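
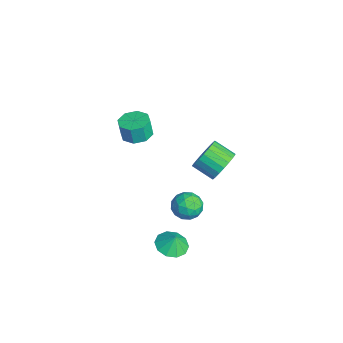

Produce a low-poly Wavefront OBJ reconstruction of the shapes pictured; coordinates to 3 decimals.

v 3.552 -2.044 -3.707
v 4.433 -2.624 -3.811
v 3.788 -1.856 -2.753
v 4.579 -2.004 -3.968
v 4.332 -1.4 -4.026
v 3.787 -1.042 -3.962
v 3.153 -1.066 -3.8
v 2.671 -1.464 -3.603
v 2.526 -2.083 -3.446
v 2.772 -2.687 -3.388
v 3.317 -3.045 -3.452
v 3.952 -3.021 -3.613
v -3.914 -2.276 0.246
v -2.978 -2.729 0.24
v -3.05 -2.897 1.547
v -3.986 -2.444 1.554
v -2.934 -1.941 0.344
v -3.006 -2.109 1.651
v -3.464 -1.349 0.39
v -3.537 -1.517 1.698
v -4.258 -1.3 0.353
v -4.33 -1.468 1.66
v -4.85 -1.823 0.253
v -4.922 -1.991 1.56
v -4.894 -2.611 0.149
v -4.966 -2.779 1.456
v -4.363 -3.203 0.102
v -4.436 -3.371 1.41
v -3.57 -3.252 0.14
v -3.642 -3.42 1.447
v 0.139 0.869 -3.749
v 0.635 0.378 -4.563
v -0.655 -0.618 -3.337
v -0.159 -1.109 -4.151
v 0.404 -0.785 -3.297
v 0.894 0.134 -3.552
v -0.914 -0.374 -4.348
v -0.424 0.545 -4.603
v -0.016 -0.39 -4.934
v 0.799 -0.644 -4.284
v -0.819 0.404 -3.616
v -0.004 0.15 -2.966
v 0.457 0.754 -4.193
v -0.477 -0.994 -3.707
v -0.146 -0.804 -3.205
v 0.146 -1.092 -3.684
v 0.609 0.61 -3.598
v 0.901 0.322 -4.076
v 0.765 -0.362 -3.332
v -0.921 -0.562 -3.824
v -0.629 -0.85 -4.302
v -0.166 0.852 -4.216
v 0.126 0.564 -4.695
v -0.785 0.122 -4.568
v 0.366 0.014 -4.889
v -0.101 -0.86 -4.646
v -0.545 -0.428 -4.762
v -0.256 0.112 -4.912
v 0.845 -0.136 -4.507
v 0.378 -1.01 -4.264
v 0.708 -0.819 -3.762
v 0.997 -0.279 -3.912
v 0.462 -0.587 -4.724
v -0.398 0.77 -3.636
v -0.865 -0.104 -3.393
v -1.017 0.039 -3.988
v -0.728 0.579 -4.138
v 0.081 0.62 -3.254
v -0.386 -0.254 -3.011
v 0.236 -0.352 -2.988
v 0.525 0.188 -3.138
v -0.482 0.347 -3.176
v 3.888 1.015 3.548
v 4.686 0.793 4.271
v 3.79 -0.197 4.956
v 2.992 0.025 4.232
v 4.464 1.136 4.477
v 3.568 0.146 5.161
v 4.142 1.458 4.522
v 3.247 0.468 5.206
v 3.776 1.704 4.398
v 2.881 0.714 5.083
v 3.43 1.83 4.128
v 2.535 0.84 4.812
v 3.163 1.815 3.757
v 2.267 0.826 4.441
v 3.021 1.662 3.35
v 2.125 0.673 4.034
v 3.029 1.397 2.977
v 2.133 0.408 3.661
v 3.185 1.066 2.703
v 2.29 0.076 3.387
v 3.463 0.726 2.575
v 2.568 -0.263 3.259
v 3.815 0.436 2.615
v 2.919 -0.554 3.3
v 4.179 0.246 2.817
v 3.283 -0.744 3.501
v 4.492 0.189 3.145
v 3.597 -0.801 3.829
v 4.702 0.275 3.542
v 3.806 -0.715 4.227
v 4.77 0.488 3.941
v 3.875 -0.501 4.625
f 2 1 4
f 2 4 3
f 4 1 5
f 4 5 3
f 5 1 6
f 5 6 3
f 6 1 7
f 6 7 3
f 7 1 8
f 7 8 3
f 8 1 9
f 8 9 3
f 9 1 10
f 9 10 3
f 10 1 11
f 10 11 3
f 11 1 12
f 11 12 3
f 12 1 2
f 12 2 3
f 14 13 17
f 14 17 15
f 15 17 18
f 15 18 16
f 17 13 19
f 17 19 18
f 18 19 20
f 18 20 16
f 19 13 21
f 19 21 20
f 20 21 22
f 20 22 16
f 21 13 23
f 21 23 22
f 22 23 24
f 22 24 16
f 23 13 25
f 23 25 24
f 24 25 26
f 24 26 16
f 25 13 27
f 25 27 26
f 26 27 28
f 26 28 16
f 27 13 29
f 27 29 28
f 28 29 30
f 28 30 16
f 29 13 14
f 29 14 30
f 30 14 15
f 30 15 16
f 31 68 47
f 68 42 71
f 47 71 36
f 68 71 47
f 31 47 43
f 47 36 48
f 43 48 32
f 47 48 43
f 31 43 52
f 43 32 53
f 52 53 38
f 43 53 52
f 31 52 64
f 52 38 67
f 64 67 41
f 52 67 64
f 31 64 68
f 64 41 72
f 68 72 42
f 64 72 68
f 32 48 59
f 48 36 62
f 59 62 40
f 48 62 59
f 36 71 49
f 71 42 70
f 49 70 35
f 71 70 49
f 42 72 69
f 72 41 65
f 69 65 33
f 72 65 69
f 41 67 66
f 67 38 54
f 66 54 37
f 67 54 66
f 38 53 58
f 53 32 55
f 58 55 39
f 53 55 58
f 34 60 46
f 60 40 61
f 46 61 35
f 60 61 46
f 34 46 44
f 46 35 45
f 44 45 33
f 46 45 44
f 34 44 51
f 44 33 50
f 51 50 37
f 44 50 51
f 34 51 56
f 51 37 57
f 56 57 39
f 51 57 56
f 34 56 60
f 56 39 63
f 60 63 40
f 56 63 60
f 35 61 49
f 61 40 62
f 49 62 36
f 61 62 49
f 33 45 69
f 45 35 70
f 69 70 42
f 45 70 69
f 37 50 66
f 50 33 65
f 66 65 41
f 50 65 66
f 39 57 58
f 57 37 54
f 58 54 38
f 57 54 58
f 40 63 59
f 63 39 55
f 59 55 32
f 63 55 59
f 74 73 77
f 74 77 75
f 75 77 78
f 75 78 76
f 77 73 79
f 77 79 78
f 78 79 80
f 78 80 76
f 79 73 81
f 79 81 80
f 80 81 82
f 80 82 76
f 81 73 83
f 81 83 82
f 82 83 84
f 82 84 76
f 83 73 85
f 83 85 84
f 84 85 86
f 84 86 76
f 85 73 87
f 85 87 86
f 86 87 88
f 86 88 76
f 87 73 89
f 87 89 88
f 88 89 90
f 88 90 76
f 89 73 91
f 89 91 90
f 90 91 92
f 90 92 76
f 91 73 93
f 91 93 92
f 92 93 94
f 92 94 76
f 93 73 95
f 93 95 94
f 94 95 96
f 94 96 76
f 95 73 97
f 95 97 96
f 96 97 98
f 96 98 76
f 97 73 99
f 97 99 98
f 98 99 100
f 98 100 76
f 99 73 101
f 99 101 100
f 100 101 102
f 100 102 76
f 101 73 103
f 101 103 102
f 102 103 104
f 102 104 76
f 103 73 74
f 103 74 104
f 104 74 75
f 104 75 76



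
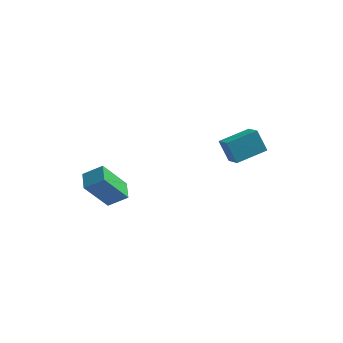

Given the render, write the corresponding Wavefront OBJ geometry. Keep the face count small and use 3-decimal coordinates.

v 2.217 3.207 -3.4
v 1.763 3.415 -2.488
v 3.205 4.113 -3.115
v 2.751 4.32 -2.203
v 2.669 2.6 -3.037
v 2.215 2.807 -2.125
v 3.657 3.505 -2.752
v 3.203 3.713 -1.84
v -1.71 -0.052 -4.392
v -2.456 -0.657 -3.088
v -1.984 0.717 -4.192
v -2.73 0.111 -2.887
v -0.95 0.089 -3.893
v -1.696 -0.517 -2.588
v -1.224 0.857 -3.692
v -1.97 0.252 -2.388
f 2 4 1
f 5 2 1
f 1 4 3
f 3 5 1
f 2 8 4
f 6 2 5
f 6 8 2
f 4 8 3
f 7 5 3
f 3 8 7
f 7 6 5
f 8 6 7
f 10 12 9
f 13 10 9
f 9 12 11
f 11 13 9
f 10 16 12
f 14 10 13
f 14 16 10
f 12 16 11
f 15 13 11
f 11 16 15
f 15 14 13
f 16 14 15



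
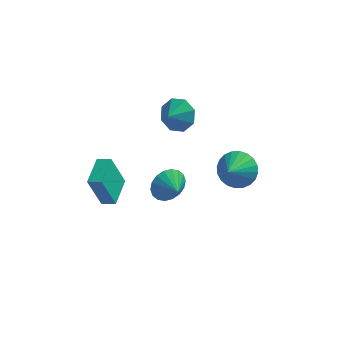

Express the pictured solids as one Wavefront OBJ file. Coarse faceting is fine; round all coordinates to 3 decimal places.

v -3.907 -2.233 -0.592
v -4.577 -2.34 1.406
v -3.64 -0.554 -0.413
v -4.311 -0.66 1.585
v -3.149 -2.38 -0.345
v -3.82 -2.486 1.653
v -2.883 -0.7 -0.166
v -3.553 -0.807 1.832
v -0.423 1.895 3.168
v 0.471 1.347 3.113
v -0.857 1.125 3.772
v 0.456 1.849 3.741
v -0.075 2.378 4.033
v -0.809 2.623 3.818
v -1.318 2.442 3.223
v -1.302 1.94 2.595
v -0.771 1.412 2.303
v -0.037 1.166 2.518
v -0.742 0.111 -1.199
v -0.146 0.177 -2.049
v -0.138 -0.711 -0.841
v 0.066 0.462 -1.753
v 0.118 0.678 -1.346
v -0 0.781 -0.911
v -0.265 0.751 -0.533
v -0.625 0.595 -0.286
v -1.007 0.342 -0.221
v -1.337 0.044 -0.349
v -1.549 -0.241 -0.646
v -1.601 -0.456 -1.052
v -1.483 -0.56 -1.487
v -1.218 -0.53 -1.866
v -0.859 -0.374 -2.112
v -0.476 -0.121 -2.178
v 2.984 -2.216 3.238
v 4.027 -2.457 3.38
v 2.596 -3.324 4.202
v 3.966 -2.171 3.684
v 3.756 -1.892 3.92
v 3.428 -1.663 4.052
v 3.033 -1.517 4.06
v 2.63 -1.478 3.943
v 2.281 -1.551 3.719
v 2.039 -1.726 3.421
v 1.941 -1.975 3.096
v 2.001 -2.26 2.792
v 2.211 -2.539 2.556
v 2.539 -2.768 2.423
v 2.935 -2.914 2.415
v 3.338 -2.953 2.532
v 3.687 -2.88 2.757
v 3.929 -2.705 3.054
f 2 4 1
f 5 2 1
f 1 4 3
f 3 5 1
f 2 8 4
f 6 2 5
f 6 8 2
f 4 8 3
f 7 5 3
f 3 8 7
f 7 6 5
f 8 6 7
f 10 9 12
f 10 12 11
f 12 9 13
f 12 13 11
f 13 9 14
f 13 14 11
f 14 9 15
f 14 15 11
f 15 9 16
f 15 16 11
f 16 9 17
f 16 17 11
f 17 9 18
f 17 18 11
f 18 9 10
f 18 10 11
f 20 19 22
f 20 22 21
f 22 19 23
f 22 23 21
f 23 19 24
f 23 24 21
f 24 19 25
f 24 25 21
f 25 19 26
f 25 26 21
f 26 19 27
f 26 27 21
f 27 19 28
f 27 28 21
f 28 19 29
f 28 29 21
f 29 19 30
f 29 30 21
f 30 19 31
f 30 31 21
f 31 19 32
f 31 32 21
f 32 19 33
f 32 33 21
f 33 19 34
f 33 34 21
f 34 19 20
f 34 20 21
f 36 35 38
f 36 38 37
f 38 35 39
f 38 39 37
f 39 35 40
f 39 40 37
f 40 35 41
f 40 41 37
f 41 35 42
f 41 42 37
f 42 35 43
f 42 43 37
f 43 35 44
f 43 44 37
f 44 35 45
f 44 45 37
f 45 35 46
f 45 46 37
f 46 35 47
f 46 47 37
f 47 35 48
f 47 48 37
f 48 35 49
f 48 49 37
f 49 35 50
f 49 50 37
f 50 35 51
f 50 51 37
f 51 35 52
f 51 52 37
f 52 35 36
f 52 36 37



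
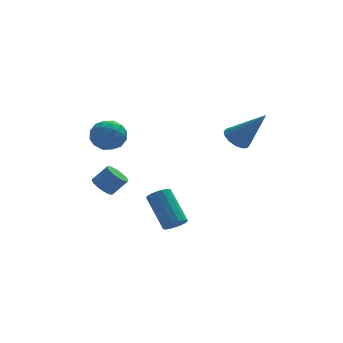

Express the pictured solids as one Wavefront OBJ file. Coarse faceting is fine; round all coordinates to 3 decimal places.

v -2.808 -0.593 0.747
v -2.001 -0.974 0.547
v -3.259 -1.866 1.353
v -2.452 -2.247 1.153
v -2.503 -1.595 1.793
v -2.225 -0.809 1.418
v -3.035 -2.031 0.482
v -2.757 -1.245 0.107
v -2.141 -1.863 0.383
v -1.813 -1.594 1.193
v -3.447 -1.246 0.707
v -3.119 -0.977 1.517
v -2.365 -0.672 0.594
v -2.895 -2.168 1.306
v -2.925 -1.785 1.682
v -2.451 -2.009 1.564
v -2.497 -0.575 1.106
v -2.022 -0.798 0.988
v -2.318 -1.164 1.721
v -3.238 -2.042 0.912
v -2.763 -2.265 0.794
v -2.809 -0.831 0.336
v -2.335 -1.055 0.218
v -2.942 -1.676 0.179
v -1.973 -1.418 0.38
v -2.238 -2.166 0.736
v -2.581 -2.04 0.341
v -2.417 -1.577 0.121
v -1.78 -1.26 0.856
v -2.045 -2.008 1.212
v -2.075 -1.625 1.588
v -1.912 -1.163 1.368
v -1.862 -1.782 0.759
v -3.215 -0.832 0.688
v -3.48 -1.58 1.044
v -3.348 -1.677 0.532
v -3.185 -1.215 0.312
v -3.022 -0.674 1.164
v -3.287 -1.422 1.52
v -2.843 -1.263 1.779
v -2.679 -0.8 1.559
v -3.398 -1.058 1.141
v 2.951 -2.884 0.825
v 3.561 -2.657 0.494
v 4.109 -3.556 2.495
v 3.442 -2.36 0.695
v 3.192 -2.204 0.932
v 2.878 -2.23 1.139
v 2.583 -2.431 1.263
v 2.386 -2.754 1.269
v 2.342 -3.112 1.156
v 2.46 -3.409 0.955
v 2.71 -3.565 0.719
v 3.025 -3.539 0.511
v 3.319 -3.338 0.387
v 3.516 -3.015 0.381
v 0.006 -3.432 -4.105
v 0.594 -3.276 -4.06
v 0.122 -1.893 -2.709
v -0.466 -2.048 -2.755
v 0.478 -3.092 -4.289
v 0.006 -1.709 -2.938
v 0.236 -2.999 -4.468
v -0.236 -1.616 -3.118
v -0.068 -3.022 -4.551
v -0.54 -1.638 -3.2
v -0.352 -3.154 -4.514
v -0.824 -1.771 -3.163
v -0.54 -3.361 -4.368
v -1.012 -1.978 -3.017
v -0.582 -3.587 -4.151
v -1.054 -2.204 -2.8
v -0.466 -3.771 -3.922
v -0.938 -2.388 -2.571
v -0.224 -3.864 -3.742
v -0.696 -2.481 -2.392
v 0.08 -3.842 -3.66
v -0.392 -2.458 -2.309
v 0.364 -3.709 -3.697
v -0.108 -2.326 -2.346
v 0.552 -3.502 -3.843
v 0.08 -2.119 -2.492
v -2.916 -1.299 -2.406
v -2.444 -1.382 -2.844
v -1.731 -1.404 -2.073
v -2.204 -1.321 -1.634
v -2.472 -1.049 -2.809
v -1.76 -1.071 -2.038
v -2.619 -0.782 -2.665
v -1.907 -0.804 -1.894
v -2.846 -0.654 -2.452
v -2.134 -0.676 -1.681
v -3.092 -0.699 -2.226
v -2.379 -0.721 -1.455
v -3.29 -0.905 -2.049
v -2.578 -0.927 -1.278
v -3.389 -1.216 -1.967
v -2.676 -1.238 -1.196
v -3.36 -1.549 -2.002
v -2.648 -1.571 -1.231
v -3.213 -1.816 -2.146
v -2.501 -1.838 -1.375
v -2.986 -1.944 -2.359
v -2.274 -1.966 -1.588
v -2.741 -1.899 -2.585
v -2.028 -1.921 -1.814
v -2.542 -1.693 -2.762
v -1.83 -1.715 -1.991
f 1 38 17
f 38 12 41
f 17 41 6
f 38 41 17
f 1 17 13
f 17 6 18
f 13 18 2
f 17 18 13
f 1 13 22
f 13 2 23
f 22 23 8
f 13 23 22
f 1 22 34
f 22 8 37
f 34 37 11
f 22 37 34
f 1 34 38
f 34 11 42
f 38 42 12
f 34 42 38
f 2 18 29
f 18 6 32
f 29 32 10
f 18 32 29
f 6 41 19
f 41 12 40
f 19 40 5
f 41 40 19
f 12 42 39
f 42 11 35
f 39 35 3
f 42 35 39
f 11 37 36
f 37 8 24
f 36 24 7
f 37 24 36
f 8 23 28
f 23 2 25
f 28 25 9
f 23 25 28
f 4 30 16
f 30 10 31
f 16 31 5
f 30 31 16
f 4 16 14
f 16 5 15
f 14 15 3
f 16 15 14
f 4 14 21
f 14 3 20
f 21 20 7
f 14 20 21
f 4 21 26
f 21 7 27
f 26 27 9
f 21 27 26
f 4 26 30
f 26 9 33
f 30 33 10
f 26 33 30
f 5 31 19
f 31 10 32
f 19 32 6
f 31 32 19
f 3 15 39
f 15 5 40
f 39 40 12
f 15 40 39
f 7 20 36
f 20 3 35
f 36 35 11
f 20 35 36
f 9 27 28
f 27 7 24
f 28 24 8
f 27 24 28
f 10 33 29
f 33 9 25
f 29 25 2
f 33 25 29
f 44 43 46
f 44 46 45
f 46 43 47
f 46 47 45
f 47 43 48
f 47 48 45
f 48 43 49
f 48 49 45
f 49 43 50
f 49 50 45
f 50 43 51
f 50 51 45
f 51 43 52
f 51 52 45
f 52 43 53
f 52 53 45
f 53 43 54
f 53 54 45
f 54 43 55
f 54 55 45
f 55 43 56
f 55 56 45
f 56 43 44
f 56 44 45
f 58 57 61
f 58 61 59
f 59 61 62
f 59 62 60
f 61 57 63
f 61 63 62
f 62 63 64
f 62 64 60
f 63 57 65
f 63 65 64
f 64 65 66
f 64 66 60
f 65 57 67
f 65 67 66
f 66 67 68
f 66 68 60
f 67 57 69
f 67 69 68
f 68 69 70
f 68 70 60
f 69 57 71
f 69 71 70
f 70 71 72
f 70 72 60
f 71 57 73
f 71 73 72
f 72 73 74
f 72 74 60
f 73 57 75
f 73 75 74
f 74 75 76
f 74 76 60
f 75 57 77
f 75 77 76
f 76 77 78
f 76 78 60
f 77 57 79
f 77 79 78
f 78 79 80
f 78 80 60
f 79 57 81
f 79 81 80
f 80 81 82
f 80 82 60
f 81 57 58
f 81 58 82
f 82 58 59
f 82 59 60
f 84 83 87
f 84 87 85
f 85 87 88
f 85 88 86
f 87 83 89
f 87 89 88
f 88 89 90
f 88 90 86
f 89 83 91
f 89 91 90
f 90 91 92
f 90 92 86
f 91 83 93
f 91 93 92
f 92 93 94
f 92 94 86
f 93 83 95
f 93 95 94
f 94 95 96
f 94 96 86
f 95 83 97
f 95 97 96
f 96 97 98
f 96 98 86
f 97 83 99
f 97 99 98
f 98 99 100
f 98 100 86
f 99 83 101
f 99 101 100
f 100 101 102
f 100 102 86
f 101 83 103
f 101 103 102
f 102 103 104
f 102 104 86
f 103 83 105
f 103 105 104
f 104 105 106
f 104 106 86
f 105 83 107
f 105 107 106
f 106 107 108
f 106 108 86
f 107 83 84
f 107 84 108
f 108 84 85
f 108 85 86



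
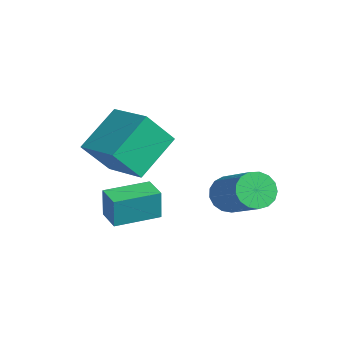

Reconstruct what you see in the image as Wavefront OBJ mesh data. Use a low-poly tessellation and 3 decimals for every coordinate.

v -2.918 -1.963 -1.171
v -3.009 -3.001 0.16
v -3.526 -0.375 0.026
v -3.617 -1.412 1.357
v -1.123 -1.588 -0.757
v -1.214 -2.625 0.574
v -1.731 0.001 0.44
v -1.822 -1.037 1.771
v -1.359 -2.945 -2.342
v -1.332 -2.959 -1.132
v -1.266 -1.208 -2.325
v -1.239 -1.222 -1.115
v -0.361 -2.998 -2.365
v -0.334 -3.012 -1.155
v -0.268 -1.261 -2.348
v -0.241 -1.275 -1.138
v -0.045 1.266 -1.797
v 0.307 0.775 -2.306
v 2.038 0.843 -1.172
v 1.685 1.334 -0.663
v 0.384 1.119 -2.443
v 2.115 1.187 -1.31
v 0.362 1.496 -2.433
v 2.093 1.564 -1.3
v 0.247 1.821 -2.277
v 1.978 1.889 -1.144
v 0.065 2.018 -2.011
v 1.796 2.086 -0.877
v -0.142 2.044 -1.695
v 1.589 2.111 -0.562
v -0.327 1.891 -1.403
v 1.404 1.958 -0.27
v -0.448 1.595 -1.202
v 1.283 1.662 -0.068
v -0.476 1.223 -1.136
v 1.254 1.291 -0.003
v -0.406 0.862 -1.222
v 1.325 0.93 -0.088
v -0.253 0.593 -1.439
v 1.478 0.661 -0.306
v -0.053 0.478 -1.739
v 1.678 0.546 -0.605
v 0.15 0.544 -2.051
v 1.88 0.612 -0.918
f 2 4 1
f 5 2 1
f 1 4 3
f 3 5 1
f 2 8 4
f 6 2 5
f 6 8 2
f 4 8 3
f 7 5 3
f 3 8 7
f 7 6 5
f 8 6 7
f 10 12 9
f 13 10 9
f 9 12 11
f 11 13 9
f 10 16 12
f 14 10 13
f 14 16 10
f 12 16 11
f 15 13 11
f 11 16 15
f 15 14 13
f 16 14 15
f 18 17 21
f 18 21 19
f 19 21 22
f 19 22 20
f 21 17 23
f 21 23 22
f 22 23 24
f 22 24 20
f 23 17 25
f 23 25 24
f 24 25 26
f 24 26 20
f 25 17 27
f 25 27 26
f 26 27 28
f 26 28 20
f 27 17 29
f 27 29 28
f 28 29 30
f 28 30 20
f 29 17 31
f 29 31 30
f 30 31 32
f 30 32 20
f 31 17 33
f 31 33 32
f 32 33 34
f 32 34 20
f 33 17 35
f 33 35 34
f 34 35 36
f 34 36 20
f 35 17 37
f 35 37 36
f 36 37 38
f 36 38 20
f 37 17 39
f 37 39 38
f 38 39 40
f 38 40 20
f 39 17 41
f 39 41 40
f 40 41 42
f 40 42 20
f 41 17 43
f 41 43 42
f 42 43 44
f 42 44 20
f 43 17 18
f 43 18 44
f 44 18 19
f 44 19 20



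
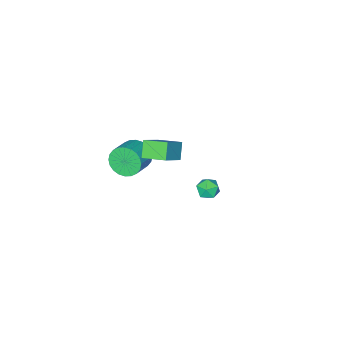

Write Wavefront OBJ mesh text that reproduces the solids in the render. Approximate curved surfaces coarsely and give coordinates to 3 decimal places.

v -2.198 -4.036 -0.606
v -1.697 -4.417 -1.357
v -0.481 -3.905 -0.805
v -0.982 -3.524 -0.054
v -1.781 -4.069 -1.492
v -0.565 -3.558 -0.94
v -1.929 -3.717 -1.493
v -0.713 -3.205 -0.941
v -2.118 -3.413 -1.358
v -0.902 -2.901 -0.806
v -2.319 -3.204 -1.109
v -1.103 -2.692 -0.557
v -2.502 -3.121 -0.784
v -1.286 -2.61 -0.231
v -2.638 -3.178 -0.431
v -1.422 -2.667 0.121
v -2.708 -3.365 -0.105
v -1.492 -2.854 0.447
v -2.699 -3.655 0.145
v -1.483 -3.143 0.697
v -2.615 -4.002 0.28
v -1.399 -3.491 0.832
v -2.467 -4.355 0.281
v -1.251 -3.843 0.833
v -2.278 -4.659 0.146
v -1.062 -4.147 0.698
v -2.077 -4.868 -0.103
v -0.861 -4.356 0.449
v -1.894 -4.95 -0.429
v -0.678 -4.439 0.124
v -1.758 -4.893 -0.781
v -0.542 -4.382 -0.229
v -1.688 -4.706 -1.107
v -0.472 -4.195 -0.555
v -2.614 -2.815 -0.23
v -3.195 -3.337 0.586
v -3.231 -1.536 0.149
v -3.812 -2.058 0.965
v -1.328 -2.522 0.875
v -1.909 -3.044 1.691
v -1.945 -1.243 1.254
v -2.526 -1.765 2.07
v -1.123 3.789 3.633
v -0.451 3.619 3.673
v -1.269 3.021 2.827
v -0.597 2.851 2.867
v -1.025 2.697 3.391
v -0.935 3.172 3.889
v -0.785 3.468 2.611
v -0.695 3.943 3.109
v -0.242 3.421 3.041
v -0.391 2.944 3.523
v -1.329 3.696 2.977
v -1.478 3.219 3.459
f 2 1 5
f 2 5 3
f 3 5 6
f 3 6 4
f 5 1 7
f 5 7 6
f 6 7 8
f 6 8 4
f 7 1 9
f 7 9 8
f 8 9 10
f 8 10 4
f 9 1 11
f 9 11 10
f 10 11 12
f 10 12 4
f 11 1 13
f 11 13 12
f 12 13 14
f 12 14 4
f 13 1 15
f 13 15 14
f 14 15 16
f 14 16 4
f 15 1 17
f 15 17 16
f 16 17 18
f 16 18 4
f 17 1 19
f 17 19 18
f 18 19 20
f 18 20 4
f 19 1 21
f 19 21 20
f 20 21 22
f 20 22 4
f 21 1 23
f 21 23 22
f 22 23 24
f 22 24 4
f 23 1 25
f 23 25 24
f 24 25 26
f 24 26 4
f 25 1 27
f 25 27 26
f 26 27 28
f 26 28 4
f 27 1 29
f 27 29 28
f 28 29 30
f 28 30 4
f 29 1 31
f 29 31 30
f 30 31 32
f 30 32 4
f 31 1 33
f 31 33 32
f 32 33 34
f 32 34 4
f 33 1 2
f 33 2 34
f 34 2 3
f 34 3 4
f 36 38 35
f 39 36 35
f 35 38 37
f 37 39 35
f 36 42 38
f 40 36 39
f 40 42 36
f 38 42 37
f 41 39 37
f 37 42 41
f 41 40 39
f 42 40 41
f 43 54 48
f 43 48 44
f 43 44 50
f 43 50 53
f 43 53 54
f 44 48 52
f 48 54 47
f 54 53 45
f 53 50 49
f 50 44 51
f 46 52 47
f 46 47 45
f 46 45 49
f 46 49 51
f 46 51 52
f 47 52 48
f 45 47 54
f 49 45 53
f 51 49 50
f 52 51 44



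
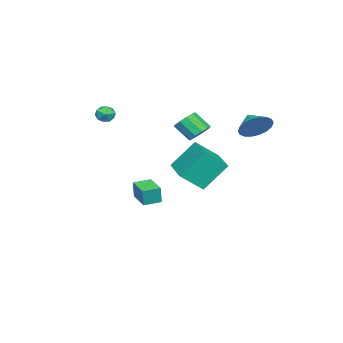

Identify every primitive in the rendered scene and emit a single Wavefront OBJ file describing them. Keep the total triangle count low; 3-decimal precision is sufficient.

v -4.169 -3.498 -4.289
v -3.998 -3.483 -3.152
v -3.122 -2.41 -4.461
v -2.952 -2.394 -3.324
v -3.388 -4.266 -4.396
v -3.218 -4.25 -3.259
v -2.342 -3.177 -4.568
v -2.171 -3.162 -3.431
v -2.392 3.543 2.372
v -2.014 3.932 3.26
v -3.068 2.797 2.988
v -2.383 4.199 3.179
v -2.753 4.337 2.939
v -3.053 4.317 2.587
v -3.221 4.145 2.192
v -3.226 3.853 1.833
v -3.065 3.499 1.58
v -2.771 3.155 1.485
v -2.402 2.887 1.565
v -2.031 2.75 1.806
v -1.732 2.769 2.158
v -1.563 2.942 2.553
v -1.559 3.234 2.912
v -1.72 3.587 3.164
v 2.361 1.983 -0.136
v 3.094 0.947 0.92
v 1.597 3.033 1.425
v 2.329 1.997 2.48
v 4.151 3.263 -0.12
v 4.883 2.227 0.935
v 3.386 4.313 1.44
v 4.119 3.277 2.496
v -1.092 0.815 1.909
v -0.528 1.162 2.281
v -0.563 0.232 3.203
v -1.128 -0.115 2.831
v -0.934 1.335 2.44
v -0.969 0.405 3.362
v -1.401 1.31 2.396
v -1.436 0.38 3.318
v -1.75 1.095 2.167
v -1.785 0.165 3.089
v -1.848 0.774 1.839
v -1.883 -0.156 2.76
v -1.657 0.468 1.537
v -1.692 -0.462 2.459
v -1.251 0.295 1.378
v -1.286 -0.635 2.3
v -0.784 0.32 1.422
v -0.819 -0.61 2.344
v -0.435 0.535 1.651
v -0.47 -0.395 2.573
v -0.337 0.856 1.98
v -0.372 -0.074 2.901
v 1.385 -3.054 3.626
v 1.667 -3.275 3.081
v 1.173 -4.045 3.919
v 1.455 -4.266 3.374
v 1.818 -3.991 3.841
v 1.949 -3.379 3.66
v 0.891 -3.941 3.34
v 1.022 -3.329 3.159
v 1.361 -3.823 2.905
v 1.934 -3.855 3.214
v 0.906 -3.465 3.786
v 1.479 -3.497 4.095
f 2 4 1
f 5 2 1
f 1 4 3
f 3 5 1
f 2 8 4
f 6 2 5
f 6 8 2
f 4 8 3
f 7 5 3
f 3 8 7
f 7 6 5
f 8 6 7
f 10 9 12
f 10 12 11
f 12 9 13
f 12 13 11
f 13 9 14
f 13 14 11
f 14 9 15
f 14 15 11
f 15 9 16
f 15 16 11
f 16 9 17
f 16 17 11
f 17 9 18
f 17 18 11
f 18 9 19
f 18 19 11
f 19 9 20
f 19 20 11
f 20 9 21
f 20 21 11
f 21 9 22
f 21 22 11
f 22 9 23
f 22 23 11
f 23 9 24
f 23 24 11
f 24 9 10
f 24 10 11
f 26 28 25
f 29 26 25
f 25 28 27
f 27 29 25
f 26 32 28
f 30 26 29
f 30 32 26
f 28 32 27
f 31 29 27
f 27 32 31
f 31 30 29
f 32 30 31
f 34 33 37
f 34 37 35
f 35 37 38
f 35 38 36
f 37 33 39
f 37 39 38
f 38 39 40
f 38 40 36
f 39 33 41
f 39 41 40
f 40 41 42
f 40 42 36
f 41 33 43
f 41 43 42
f 42 43 44
f 42 44 36
f 43 33 45
f 43 45 44
f 44 45 46
f 44 46 36
f 45 33 47
f 45 47 46
f 46 47 48
f 46 48 36
f 47 33 49
f 47 49 48
f 48 49 50
f 48 50 36
f 49 33 51
f 49 51 50
f 50 51 52
f 50 52 36
f 51 33 53
f 51 53 52
f 52 53 54
f 52 54 36
f 53 33 34
f 53 34 54
f 54 34 35
f 54 35 36
f 55 66 60
f 55 60 56
f 55 56 62
f 55 62 65
f 55 65 66
f 56 60 64
f 60 66 59
f 66 65 57
f 65 62 61
f 62 56 63
f 58 64 59
f 58 59 57
f 58 57 61
f 58 61 63
f 58 63 64
f 59 64 60
f 57 59 66
f 61 57 65
f 63 61 62
f 64 63 56



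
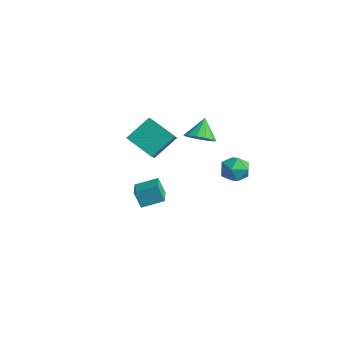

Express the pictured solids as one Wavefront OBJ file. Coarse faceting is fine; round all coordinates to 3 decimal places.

v -1.074 2.279 2.375
v -0.614 1.747 2.953
v -1.586 3.001 3.445
v -0.303 2.138 2.838
v -0.237 2.574 2.576
v -0.436 2.916 2.25
v -0.838 3.055 1.963
v -1.314 2.948 1.807
v -1.714 2.629 1.831
v -1.911 2.198 2.028
v -1.842 1.793 2.335
v -1.529 1.542 2.654
v -1.071 1.525 2.884
v -0.09 -2.205 -0.838
v -0.505 -2.38 0.154
v -1.236 -1.383 -1.174
v -1.652 -1.558 -0.181
v 0.552 -1.122 -0.379
v 0.136 -1.297 0.614
v -0.595 -0.3 -0.714
v -1.01 -0.475 0.278
v -3.433 0.954 0.022
v -4.969 0.33 0.95
v -3.298 2.357 1.189
v -4.834 1.734 2.117
v -2.726 0.286 0.743
v -4.262 -0.337 1.671
v -2.591 1.69 1.91
v -4.127 1.066 2.838
v 2.495 1.809 2.964
v 3.247 2.29 2.821
v 3.113 0.65 2.319
v 3.865 1.131 2.176
v 3.634 0.893 3.017
v 3.252 1.609 3.416
v 3.108 1.331 1.724
v 2.726 2.047 2.123
v 3.626 1.995 2.055
v 3.951 1.724 2.854
v 2.409 1.216 2.286
v 2.734 0.945 3.085
f 2 1 4
f 2 4 3
f 4 1 5
f 4 5 3
f 5 1 6
f 5 6 3
f 6 1 7
f 6 7 3
f 7 1 8
f 7 8 3
f 8 1 9
f 8 9 3
f 9 1 10
f 9 10 3
f 10 1 11
f 10 11 3
f 11 1 12
f 11 12 3
f 12 1 13
f 12 13 3
f 13 1 2
f 13 2 3
f 15 17 14
f 18 15 14
f 14 17 16
f 16 18 14
f 15 21 17
f 19 15 18
f 19 21 15
f 17 21 16
f 20 18 16
f 16 21 20
f 20 19 18
f 21 19 20
f 23 25 22
f 26 23 22
f 22 25 24
f 24 26 22
f 23 29 25
f 27 23 26
f 27 29 23
f 25 29 24
f 28 26 24
f 24 29 28
f 28 27 26
f 29 27 28
f 30 41 35
f 30 35 31
f 30 31 37
f 30 37 40
f 30 40 41
f 31 35 39
f 35 41 34
f 41 40 32
f 40 37 36
f 37 31 38
f 33 39 34
f 33 34 32
f 33 32 36
f 33 36 38
f 33 38 39
f 34 39 35
f 32 34 41
f 36 32 40
f 38 36 37
f 39 38 31



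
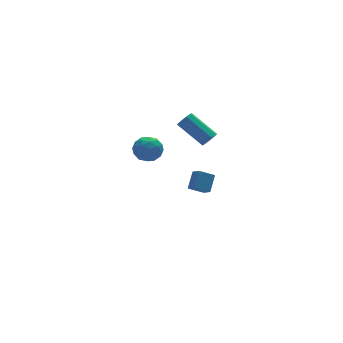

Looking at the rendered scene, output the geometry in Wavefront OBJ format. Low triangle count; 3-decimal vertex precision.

v 2.98 2.454 -3.764
v 3.61 3.151 -2.895
v 2.872 3.133 -4.23
v 3.501 3.83 -3.36
v 3.919 2.25 -4.28
v 4.548 2.947 -3.41
v 3.81 2.929 -4.745
v 4.44 3.626 -3.876
v -2.19 -1.968 4.624
v -1.418 -1.92 4.176
v -2.662 -2.98 3.704
v -1.89 -2.932 3.256
v -1.907 -3.278 4.08
v -1.616 -2.653 4.648
v -2.464 -2.247 3.232
v -2.173 -1.622 3.8
v -1.587 -2.093 3.315
v -1.244 -2.73 3.84
v -2.836 -2.17 4.04
v -2.493 -2.807 4.565
v -1.763 -1.856 4.481
v -2.317 -3.044 3.399
v -2.327 -3.248 3.883
v -1.874 -3.22 3.62
v -1.879 -2.286 4.758
v -1.426 -2.258 4.495
v -1.713 -3.056 4.439
v -2.654 -2.642 3.385
v -2.201 -2.614 3.122
v -2.206 -1.68 4.26
v -1.753 -1.652 3.997
v -2.367 -1.844 3.441
v -1.409 -1.929 3.712
v -1.686 -2.523 3.171
v -2.023 -2.121 3.157
v -1.852 -1.753 3.491
v -1.207 -2.303 4.02
v -1.484 -2.898 3.479
v -1.494 -3.101 3.963
v -1.323 -2.734 4.297
v -1.306 -2.404 3.514
v -2.596 -2.002 4.401
v -2.873 -2.597 3.86
v -2.757 -2.166 3.583
v -2.586 -1.799 3.917
v -2.394 -2.377 4.709
v -2.671 -2.971 4.168
v -2.228 -3.147 4.389
v -2.057 -2.779 4.723
v -2.774 -2.496 4.366
v 3.192 0.837 1.336
v 3.481 0.64 1.811
v 2.538 2.066 2.979
v 2.248 2.263 2.504
v 3.695 0.93 1.629
v 2.752 2.356 2.797
v 3.673 1.177 1.311
v 2.73 2.602 2.478
v 3.426 1.265 1.004
v 2.483 2.69 2.172
v 3.069 1.152 0.853
v 2.126 2.578 2.02
v 2.77 0.893 0.928
v 1.826 2.318 2.095
v 2.667 0.607 1.194
v 1.724 2.033 2.361
v 2.81 0.429 1.527
v 1.867 1.855 2.694
v 3.132 0.442 1.77
v 2.189 1.868 2.938
f 2 4 1
f 5 2 1
f 1 4 3
f 3 5 1
f 2 8 4
f 6 2 5
f 6 8 2
f 4 8 3
f 7 5 3
f 3 8 7
f 7 6 5
f 8 6 7
f 9 46 25
f 46 20 49
f 25 49 14
f 46 49 25
f 9 25 21
f 25 14 26
f 21 26 10
f 25 26 21
f 9 21 30
f 21 10 31
f 30 31 16
f 21 31 30
f 9 30 42
f 30 16 45
f 42 45 19
f 30 45 42
f 9 42 46
f 42 19 50
f 46 50 20
f 42 50 46
f 10 26 37
f 26 14 40
f 37 40 18
f 26 40 37
f 14 49 27
f 49 20 48
f 27 48 13
f 49 48 27
f 20 50 47
f 50 19 43
f 47 43 11
f 50 43 47
f 19 45 44
f 45 16 32
f 44 32 15
f 45 32 44
f 16 31 36
f 31 10 33
f 36 33 17
f 31 33 36
f 12 38 24
f 38 18 39
f 24 39 13
f 38 39 24
f 12 24 22
f 24 13 23
f 22 23 11
f 24 23 22
f 12 22 29
f 22 11 28
f 29 28 15
f 22 28 29
f 12 29 34
f 29 15 35
f 34 35 17
f 29 35 34
f 12 34 38
f 34 17 41
f 38 41 18
f 34 41 38
f 13 39 27
f 39 18 40
f 27 40 14
f 39 40 27
f 11 23 47
f 23 13 48
f 47 48 20
f 23 48 47
f 15 28 44
f 28 11 43
f 44 43 19
f 28 43 44
f 17 35 36
f 35 15 32
f 36 32 16
f 35 32 36
f 18 41 37
f 41 17 33
f 37 33 10
f 41 33 37
f 52 51 55
f 52 55 53
f 53 55 56
f 53 56 54
f 55 51 57
f 55 57 56
f 56 57 58
f 56 58 54
f 57 51 59
f 57 59 58
f 58 59 60
f 58 60 54
f 59 51 61
f 59 61 60
f 60 61 62
f 60 62 54
f 61 51 63
f 61 63 62
f 62 63 64
f 62 64 54
f 63 51 65
f 63 65 64
f 64 65 66
f 64 66 54
f 65 51 67
f 65 67 66
f 66 67 68
f 66 68 54
f 67 51 69
f 67 69 68
f 68 69 70
f 68 70 54
f 69 51 52
f 69 52 70
f 70 52 53
f 70 53 54



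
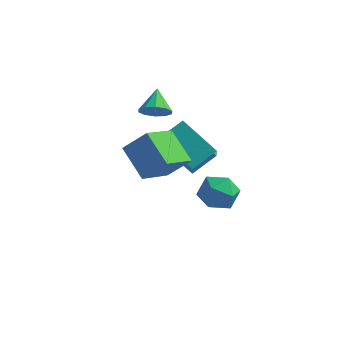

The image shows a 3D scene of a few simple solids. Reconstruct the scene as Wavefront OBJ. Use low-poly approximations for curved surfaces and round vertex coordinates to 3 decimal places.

v -1.527 0.901 -2.268
v -0.976 1.465 -2.69
v -0.964 -0.205 -3.01
v -0.413 0.359 -3.432
v -0.301 0.193 -2.561
v -0.649 0.877 -2.103
v -1.291 0.383 -3.597
v -1.639 1.067 -3.139
v -0.831 1.145 -3.512
v -0.219 1.027 -2.871
v -1.721 0.233 -2.829
v -1.109 0.115 -2.188
v -1.68 -0.439 -0.787
v -3.183 0.185 0.133
v -1.945 0.449 -1.823
v -3.448 1.074 -0.902
v -0.992 0.406 -0.238
v -2.495 1.031 0.683
v -1.257 1.295 -1.273
v -2.76 1.919 -0.353
v -3.557 0.984 0.991
v -3.286 1.362 0.524
v -3.763 1.896 1.609
v -3.684 1.327 0.442
v -4.034 1.161 0.571
v -4.201 0.928 0.86
v -4.123 0.716 1.199
v -3.829 0.606 1.459
v -3.43 0.641 1.541
v -3.081 0.807 1.412
v -2.913 1.041 1.123
v -2.991 1.253 0.784
v -3.127 -1.292 0.908
v -3.635 -2.631 1.665
v -2.267 -1.115 1.798
v -2.775 -2.455 2.554
v -2.125 -2.125 0.106
v -2.633 -3.465 0.862
v -1.265 -1.949 0.995
v -1.773 -3.288 1.752
f 1 12 6
f 1 6 2
f 1 2 8
f 1 8 11
f 1 11 12
f 2 6 10
f 6 12 5
f 12 11 3
f 11 8 7
f 8 2 9
f 4 10 5
f 4 5 3
f 4 3 7
f 4 7 9
f 4 9 10
f 5 10 6
f 3 5 12
f 7 3 11
f 9 7 8
f 10 9 2
f 14 16 13
f 17 14 13
f 13 16 15
f 15 17 13
f 14 20 16
f 18 14 17
f 18 20 14
f 16 20 15
f 19 17 15
f 15 20 19
f 19 18 17
f 20 18 19
f 22 21 24
f 22 24 23
f 24 21 25
f 24 25 23
f 25 21 26
f 25 26 23
f 26 21 27
f 26 27 23
f 27 21 28
f 27 28 23
f 28 21 29
f 28 29 23
f 29 21 30
f 29 30 23
f 30 21 31
f 30 31 23
f 31 21 32
f 31 32 23
f 32 21 22
f 32 22 23
f 34 36 33
f 37 34 33
f 33 36 35
f 35 37 33
f 34 40 36
f 38 34 37
f 38 40 34
f 36 40 35
f 39 37 35
f 35 40 39
f 39 38 37
f 40 38 39



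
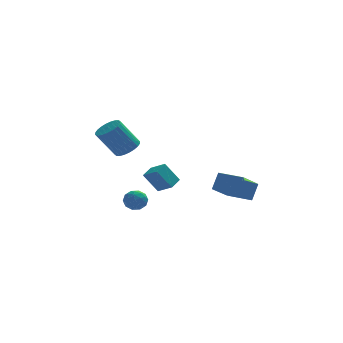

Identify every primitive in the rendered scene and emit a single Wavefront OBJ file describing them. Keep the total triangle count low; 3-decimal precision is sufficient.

v -0.755 -3.866 2.427
v -0.108 -4.583 2.954
v -1.53 -3.717 3.584
v -0.883 -4.434 4.11
v -0.237 -3.206 2.69
v 0.41 -3.923 3.216
v -1.012 -3.057 3.846
v -0.365 -3.774 4.373
v 2.229 -3.498 2.247
v 2.658 -3.025 3.251
v 3.303 -2.209 1.179
v 3.733 -1.735 2.182
v 3.407 -4.505 2.218
v 3.837 -4.031 3.221
v 4.482 -3.215 1.149
v 4.911 -2.742 2.153
v -1.259 -1.339 1.31
v -1.049 -1.666 0.697
v -2.311 -1.854 1.223
v -2.101 -2.181 0.61
v -1.807 -2.376 1.244
v -1.157 -2.058 1.298
v -2.203 -1.462 0.622
v -1.553 -1.144 0.676
v -1.632 -1.742 0.272
v -1.388 -2.306 0.657
v -1.972 -1.214 1.263
v -1.728 -1.778 1.648
v -1.062 -1.458 1.011
v -2.298 -2.062 0.909
v -2.126 -2.177 1.282
v -2.002 -2.369 0.922
v -1.125 -1.688 1.364
v -1.002 -1.88 1.004
v -1.447 -2.297 1.326
v -2.358 -1.64 0.916
v -2.235 -1.832 0.556
v -1.358 -1.151 0.998
v -1.234 -1.343 0.638
v -1.913 -1.223 0.594
v -1.281 -1.694 0.401
v -1.899 -1.997 0.35
v -1.959 -1.574 0.357
v -1.577 -1.388 0.388
v -1.137 -2.026 0.627
v -1.755 -2.328 0.576
v -1.583 -2.443 0.949
v -1.201 -2.256 0.98
v -1.48 -2.071 0.377
v -1.605 -1.192 1.344
v -2.223 -1.494 1.293
v -2.159 -1.264 0.94
v -1.777 -1.077 0.971
v -1.461 -1.523 1.57
v -2.079 -1.826 1.519
v -1.783 -2.132 1.532
v -1.401 -1.946 1.563
v -1.88 -1.449 1.543
v -1.375 3.846 2.823
v -0.71 3.5 3.265
v -1.841 3.467 4.939
v -2.505 3.814 4.497
v -0.654 3.831 3.31
v -1.785 3.799 4.984
v -0.707 4.165 3.281
v -1.838 4.133 4.954
v -0.862 4.451 3.182
v -1.993 4.418 4.855
v -1.095 4.644 3.028
v -2.225 4.611 4.702
v -1.37 4.716 2.843
v -2.501 4.683 4.517
v -1.646 4.656 2.656
v -2.777 4.623 4.329
v -1.881 4.472 2.493
v -3.012 4.439 4.167
v -2.039 4.193 2.381
v -3.17 4.16 4.055
v -2.095 3.861 2.336
v -3.226 3.829 4.01
v -2.042 3.527 2.366
v -3.173 3.495 4.039
v -1.887 3.242 2.465
v -3.018 3.209 4.138
v -1.655 3.049 2.618
v -2.785 3.016 4.292
v -1.379 2.977 2.803
v -2.51 2.944 4.477
v -1.103 3.037 2.991
v -2.234 3.004 4.664
v -0.868 3.221 3.153
v -1.999 3.188 4.827
f 2 4 1
f 5 2 1
f 1 4 3
f 3 5 1
f 2 8 4
f 6 2 5
f 6 8 2
f 4 8 3
f 7 5 3
f 3 8 7
f 7 6 5
f 8 6 7
f 10 12 9
f 13 10 9
f 9 12 11
f 11 13 9
f 10 16 12
f 14 10 13
f 14 16 10
f 12 16 11
f 15 13 11
f 11 16 15
f 15 14 13
f 16 14 15
f 17 54 33
f 54 28 57
f 33 57 22
f 54 57 33
f 17 33 29
f 33 22 34
f 29 34 18
f 33 34 29
f 17 29 38
f 29 18 39
f 38 39 24
f 29 39 38
f 17 38 50
f 38 24 53
f 50 53 27
f 38 53 50
f 17 50 54
f 50 27 58
f 54 58 28
f 50 58 54
f 18 34 45
f 34 22 48
f 45 48 26
f 34 48 45
f 22 57 35
f 57 28 56
f 35 56 21
f 57 56 35
f 28 58 55
f 58 27 51
f 55 51 19
f 58 51 55
f 27 53 52
f 53 24 40
f 52 40 23
f 53 40 52
f 24 39 44
f 39 18 41
f 44 41 25
f 39 41 44
f 20 46 32
f 46 26 47
f 32 47 21
f 46 47 32
f 20 32 30
f 32 21 31
f 30 31 19
f 32 31 30
f 20 30 37
f 30 19 36
f 37 36 23
f 30 36 37
f 20 37 42
f 37 23 43
f 42 43 25
f 37 43 42
f 20 42 46
f 42 25 49
f 46 49 26
f 42 49 46
f 21 47 35
f 47 26 48
f 35 48 22
f 47 48 35
f 19 31 55
f 31 21 56
f 55 56 28
f 31 56 55
f 23 36 52
f 36 19 51
f 52 51 27
f 36 51 52
f 25 43 44
f 43 23 40
f 44 40 24
f 43 40 44
f 26 49 45
f 49 25 41
f 45 41 18
f 49 41 45
f 60 59 63
f 60 63 61
f 61 63 64
f 61 64 62
f 63 59 65
f 63 65 64
f 64 65 66
f 64 66 62
f 65 59 67
f 65 67 66
f 66 67 68
f 66 68 62
f 67 59 69
f 67 69 68
f 68 69 70
f 68 70 62
f 69 59 71
f 69 71 70
f 70 71 72
f 70 72 62
f 71 59 73
f 71 73 72
f 72 73 74
f 72 74 62
f 73 59 75
f 73 75 74
f 74 75 76
f 74 76 62
f 75 59 77
f 75 77 76
f 76 77 78
f 76 78 62
f 77 59 79
f 77 79 78
f 78 79 80
f 78 80 62
f 79 59 81
f 79 81 80
f 80 81 82
f 80 82 62
f 81 59 83
f 81 83 82
f 82 83 84
f 82 84 62
f 83 59 85
f 83 85 84
f 84 85 86
f 84 86 62
f 85 59 87
f 85 87 86
f 86 87 88
f 86 88 62
f 87 59 89
f 87 89 88
f 88 89 90
f 88 90 62
f 89 59 91
f 89 91 90
f 90 91 92
f 90 92 62
f 91 59 60
f 91 60 92
f 92 60 61
f 92 61 62



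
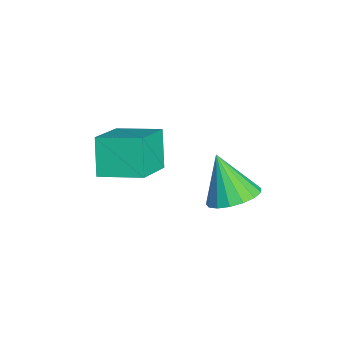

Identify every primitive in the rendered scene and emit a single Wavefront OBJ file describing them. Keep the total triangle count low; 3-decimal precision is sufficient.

v -1.938 -3.132 -4.862
v -2.771 -3.134 -3.543
v -1.431 -1.596 -4.54
v -2.264 -1.597 -3.221
v -0.316 -3.883 -3.839
v -1.149 -3.884 -2.52
v 0.191 -2.346 -3.517
v -0.642 -2.348 -2.198
v 1.836 0.408 -3.149
v 2.39 0.997 -2.688
v 1.104 -0.108 -1.611
v 2.028 1.24 -2.778
v 1.622 1.292 -2.954
v 1.266 1.142 -3.174
v 1.04 0.824 -3.389
v 0.996 0.411 -3.548
v 1.145 -0.003 -3.616
v 1.453 -0.323 -3.577
v 1.848 -0.475 -3.44
v 2.24 -0.425 -3.236
v 2.54 -0.184 -3.012
v 2.679 0.193 -2.82
v 2.625 0.619 -2.703
f 2 4 1
f 5 2 1
f 1 4 3
f 3 5 1
f 2 8 4
f 6 2 5
f 6 8 2
f 4 8 3
f 7 5 3
f 3 8 7
f 7 6 5
f 8 6 7
f 10 9 12
f 10 12 11
f 12 9 13
f 12 13 11
f 13 9 14
f 13 14 11
f 14 9 15
f 14 15 11
f 15 9 16
f 15 16 11
f 16 9 17
f 16 17 11
f 17 9 18
f 17 18 11
f 18 9 19
f 18 19 11
f 19 9 20
f 19 20 11
f 20 9 21
f 20 21 11
f 21 9 22
f 21 22 11
f 22 9 23
f 22 23 11
f 23 9 10
f 23 10 11



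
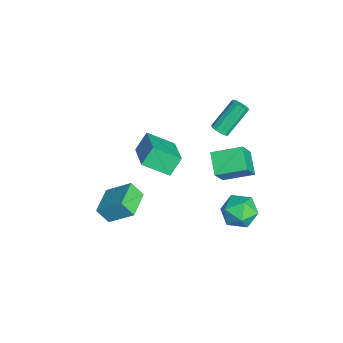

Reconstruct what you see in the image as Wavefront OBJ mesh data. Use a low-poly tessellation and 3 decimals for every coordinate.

v -3.866 3.352 -2.985
v -3.693 5.019 -2.48
v -2.634 3.437 -3.686
v -2.461 5.104 -3.181
v -2.959 2.796 -1.459
v -2.786 4.463 -0.954
v -1.727 2.881 -2.16
v -1.554 4.548 -1.655
v 0.249 -2.241 -1.644
v 0.012 -2.833 -0.848
v 0.759 -1.016 -0.58
v 0.522 -1.609 0.215
v 1.738 -2.851 -1.655
v 1.501 -3.444 -0.86
v 2.248 -1.627 -0.592
v 2.011 -2.219 0.204
v -3.652 3.355 -0.309
v -3.186 3.333 -0.058
v -3.881 4.502 1.339
v -4.348 4.525 1.089
v -3.17 3.565 -0.244
v -3.865 4.735 1.153
v -3.307 3.731 -0.451
v -4.002 4.901 0.946
v -3.554 3.778 -0.613
v -4.249 4.947 0.784
v -3.832 3.69 -0.678
v -4.527 4.859 0.719
v -4.053 3.496 -0.626
v -4.748 4.665 0.771
v -4.147 3.258 -0.473
v -4.842 4.427 0.924
v -4.084 3.05 -0.267
v -4.779 4.219 1.13
v -3.884 2.939 -0.075
v -4.579 4.109 1.322
v -3.61 2.961 0.043
v -4.305 4.13 1.44
v -3.35 3.108 0.049
v -4.045 4.277 1.446
v -1.772 -1.196 0.54
v -2.214 -0.57 1.464
v -1.518 0.208 -0.289
v -1.959 0.834 0.635
v 0.199 -1.054 1.385
v -0.242 -0.428 2.309
v 0.454 0.35 0.556
v 0.012 0.976 1.48
v 0.303 3.779 -2.332
v 0.995 4.543 -2.628
v 1.565 2.977 -1.452
v 2.257 3.741 -1.748
v 1.467 3.971 -1.06
v 0.687 4.466 -1.604
v 1.873 3.054 -2.476
v 1.093 3.549 -3.02
v 1.965 4.095 -2.718
v 1.714 4.661 -1.842
v 0.846 2.859 -2.238
v 0.595 3.425 -1.362
f 2 4 1
f 5 2 1
f 1 4 3
f 3 5 1
f 2 8 4
f 6 2 5
f 6 8 2
f 4 8 3
f 7 5 3
f 3 8 7
f 7 6 5
f 8 6 7
f 10 12 9
f 13 10 9
f 9 12 11
f 11 13 9
f 10 16 12
f 14 10 13
f 14 16 10
f 12 16 11
f 15 13 11
f 11 16 15
f 15 14 13
f 16 14 15
f 18 17 21
f 18 21 19
f 19 21 22
f 19 22 20
f 21 17 23
f 21 23 22
f 22 23 24
f 22 24 20
f 23 17 25
f 23 25 24
f 24 25 26
f 24 26 20
f 25 17 27
f 25 27 26
f 26 27 28
f 26 28 20
f 27 17 29
f 27 29 28
f 28 29 30
f 28 30 20
f 29 17 31
f 29 31 30
f 30 31 32
f 30 32 20
f 31 17 33
f 31 33 32
f 32 33 34
f 32 34 20
f 33 17 35
f 33 35 34
f 34 35 36
f 34 36 20
f 35 17 37
f 35 37 36
f 36 37 38
f 36 38 20
f 37 17 39
f 37 39 38
f 38 39 40
f 38 40 20
f 39 17 18
f 39 18 40
f 40 18 19
f 40 19 20
f 42 44 41
f 45 42 41
f 41 44 43
f 43 45 41
f 42 48 44
f 46 42 45
f 46 48 42
f 44 48 43
f 47 45 43
f 43 48 47
f 47 46 45
f 48 46 47
f 49 60 54
f 49 54 50
f 49 50 56
f 49 56 59
f 49 59 60
f 50 54 58
f 54 60 53
f 60 59 51
f 59 56 55
f 56 50 57
f 52 58 53
f 52 53 51
f 52 51 55
f 52 55 57
f 52 57 58
f 53 58 54
f 51 53 60
f 55 51 59
f 57 55 56
f 58 57 50



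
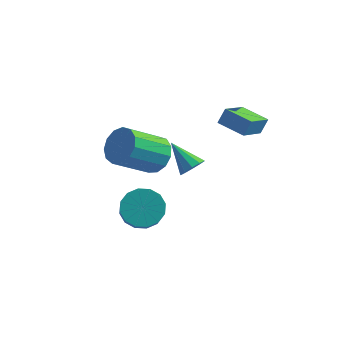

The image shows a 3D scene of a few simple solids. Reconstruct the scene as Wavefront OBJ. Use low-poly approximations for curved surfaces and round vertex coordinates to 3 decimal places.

v -0.567 0.219 -1.376
v -0.24 0.72 -0.6
v -1.427 -0.537 0.712
v -1.753 -1.039 -0.064
v -0.699 0.977 -0.769
v -1.886 -0.281 0.543
v -1.116 0.992 -1.131
v -2.303 -0.265 0.181
v -1.358 0.763 -1.571
v -2.545 -0.495 -0.259
v -1.349 0.36 -1.948
v -2.536 -0.897 -0.637
v -1.092 -0.088 -2.144
v -2.279 -1.345 -0.833
v -0.668 -0.438 -2.096
v -1.854 -1.695 -0.785
v -0.211 -0.58 -1.82
v -1.398 -1.837 -0.508
v 0.132 -0.468 -1.402
v -1.055 -1.725 -0.09
v 0.254 -0.139 -0.976
v -0.933 -1.396 0.336
v 0.115 0.304 -0.677
v -1.072 -0.953 0.635
v -0.332 -2.221 -3.043
v 0.081 -2.797 -3.719
v 0.526 -3.895 -2.514
v 0.112 -3.319 -1.837
v 0.451 -2.483 -3.57
v 0.895 -3.581 -2.364
v 0.611 -2.1 -3.28
v 1.055 -3.197 -2.074
v 0.518 -1.748 -2.926
v 0.962 -2.846 -1.72
v 0.197 -1.524 -2.603
v 0.642 -2.621 -1.397
v -0.265 -1.486 -2.398
v 0.179 -2.584 -1.193
v -0.746 -1.645 -2.366
v -0.301 -2.743 -1.161
v -1.115 -1.959 -2.516
v -0.671 -3.057 -1.31
v -1.275 -2.343 -2.806
v -0.831 -3.44 -1.6
v -1.182 -2.694 -3.16
v -0.738 -3.792 -1.954
v -0.862 -2.919 -3.483
v -0.417 -4.016 -2.277
v -0.399 -2.956 -3.687
v 0.045 -4.054 -2.482
v 1.879 1.323 0.6
v 2.099 1.697 1.296
v 2.219 2.78 -0.29
v 2.438 3.154 0.406
v 3.182 0.906 0.414
v 3.401 1.28 1.11
v 3.521 2.363 -0.476
v 3.741 2.737 0.22
v 0.537 1.98 -3.416
v 0.918 1.843 -2.857
v -0.677 2.56 -2.444
v 1.008 2.24 -2.984
v 0.917 2.538 -3.275
v 0.681 2.623 -3.62
v 0.39 2.462 -3.887
v 0.156 2.117 -3.974
v 0.066 1.719 -3.848
v 0.157 1.421 -3.557
v 0.393 1.336 -3.212
v 0.684 1.497 -2.945
f 2 1 5
f 2 5 3
f 3 5 6
f 3 6 4
f 5 1 7
f 5 7 6
f 6 7 8
f 6 8 4
f 7 1 9
f 7 9 8
f 8 9 10
f 8 10 4
f 9 1 11
f 9 11 10
f 10 11 12
f 10 12 4
f 11 1 13
f 11 13 12
f 12 13 14
f 12 14 4
f 13 1 15
f 13 15 14
f 14 15 16
f 14 16 4
f 15 1 17
f 15 17 16
f 16 17 18
f 16 18 4
f 17 1 19
f 17 19 18
f 18 19 20
f 18 20 4
f 19 1 21
f 19 21 20
f 20 21 22
f 20 22 4
f 21 1 23
f 21 23 22
f 22 23 24
f 22 24 4
f 23 1 2
f 23 2 24
f 24 2 3
f 24 3 4
f 26 25 29
f 26 29 27
f 27 29 30
f 27 30 28
f 29 25 31
f 29 31 30
f 30 31 32
f 30 32 28
f 31 25 33
f 31 33 32
f 32 33 34
f 32 34 28
f 33 25 35
f 33 35 34
f 34 35 36
f 34 36 28
f 35 25 37
f 35 37 36
f 36 37 38
f 36 38 28
f 37 25 39
f 37 39 38
f 38 39 40
f 38 40 28
f 39 25 41
f 39 41 40
f 40 41 42
f 40 42 28
f 41 25 43
f 41 43 42
f 42 43 44
f 42 44 28
f 43 25 45
f 43 45 44
f 44 45 46
f 44 46 28
f 45 25 47
f 45 47 46
f 46 47 48
f 46 48 28
f 47 25 49
f 47 49 48
f 48 49 50
f 48 50 28
f 49 25 26
f 49 26 50
f 50 26 27
f 50 27 28
f 52 54 51
f 55 52 51
f 51 54 53
f 53 55 51
f 52 58 54
f 56 52 55
f 56 58 52
f 54 58 53
f 57 55 53
f 53 58 57
f 57 56 55
f 58 56 57
f 60 59 62
f 60 62 61
f 62 59 63
f 62 63 61
f 63 59 64
f 63 64 61
f 64 59 65
f 64 65 61
f 65 59 66
f 65 66 61
f 66 59 67
f 66 67 61
f 67 59 68
f 67 68 61
f 68 59 69
f 68 69 61
f 69 59 70
f 69 70 61
f 70 59 60
f 70 60 61



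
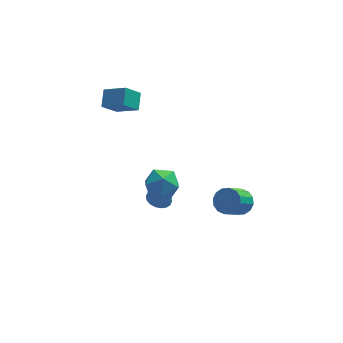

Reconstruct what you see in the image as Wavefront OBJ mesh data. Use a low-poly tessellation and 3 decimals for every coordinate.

v 2.446 -3.434 0.436
v 3.154 -3.53 0.877
v 2.302 -4.442 2.046
v 1.594 -4.346 1.604
v 2.975 -3.165 1.031
v 2.123 -4.077 2.199
v 2.653 -2.872 1.025
v 1.801 -3.784 2.194
v 2.276 -2.73 0.861
v 1.424 -3.642 2.03
v 1.945 -2.776 0.584
v 1.093 -3.688 1.753
v 1.748 -2.999 0.266
v 0.896 -3.911 1.435
v 1.738 -3.338 -0.006
v 0.886 -4.25 1.163
v 1.917 -3.703 -0.159
v 1.065 -4.615 1.009
v 2.239 -3.996 -0.154
v 1.387 -4.908 1.015
v 2.616 -4.138 0.01
v 1.764 -5.05 1.179
v 2.947 -4.092 0.287
v 2.095 -5.004 1.456
v 3.144 -3.869 0.605
v 2.292 -4.781 1.774
v -1.651 0.565 -3.124
v -1.099 1.103 -3.24
v -1.049 0.395 -1.056
v -1.373 1.294 -3.145
v -1.702 1.34 -3.045
v -2.021 1.233 -2.961
v -2.267 0.993 -2.909
v -2.391 0.669 -2.899
v -2.369 0.324 -2.935
v -2.204 0.027 -3.007
v -1.93 -0.163 -3.103
v -1.6 -0.209 -3.202
v -1.281 -0.102 -3.287
v -1.035 0.138 -3.338
v -0.911 0.462 -3.348
v -0.934 0.807 -3.313
v -4.658 2.938 3.644
v -4.445 3.923 4.277
v -3.781 3.388 2.65
v -3.569 4.373 3.283
v -3.451 2.207 4.377
v -3.239 3.192 5.01
v -2.575 2.657 3.383
v -2.362 3.642 4.016
v -1.569 -0.991 1.073
v -1.014 -1.647 1.815
v -2.426 -2.473 0.405
v -1.871 -3.129 1.147
v -2.662 -2.401 1.514
v -2.132 -1.486 1.926
v -1.308 -2.634 0.294
v -0.778 -1.719 0.706
v -0.852 -2.663 1.333
v -1.689 -2.519 2.087
v -1.751 -1.601 0.133
v -2.588 -1.457 0.887
f 2 1 5
f 2 5 3
f 3 5 6
f 3 6 4
f 5 1 7
f 5 7 6
f 6 7 8
f 6 8 4
f 7 1 9
f 7 9 8
f 8 9 10
f 8 10 4
f 9 1 11
f 9 11 10
f 10 11 12
f 10 12 4
f 11 1 13
f 11 13 12
f 12 13 14
f 12 14 4
f 13 1 15
f 13 15 14
f 14 15 16
f 14 16 4
f 15 1 17
f 15 17 16
f 16 17 18
f 16 18 4
f 17 1 19
f 17 19 18
f 18 19 20
f 18 20 4
f 19 1 21
f 19 21 20
f 20 21 22
f 20 22 4
f 21 1 23
f 21 23 22
f 22 23 24
f 22 24 4
f 23 1 25
f 23 25 24
f 24 25 26
f 24 26 4
f 25 1 2
f 25 2 26
f 26 2 3
f 26 3 4
f 28 27 30
f 28 30 29
f 30 27 31
f 30 31 29
f 31 27 32
f 31 32 29
f 32 27 33
f 32 33 29
f 33 27 34
f 33 34 29
f 34 27 35
f 34 35 29
f 35 27 36
f 35 36 29
f 36 27 37
f 36 37 29
f 37 27 38
f 37 38 29
f 38 27 39
f 38 39 29
f 39 27 40
f 39 40 29
f 40 27 41
f 40 41 29
f 41 27 42
f 41 42 29
f 42 27 28
f 42 28 29
f 44 46 43
f 47 44 43
f 43 46 45
f 45 47 43
f 44 50 46
f 48 44 47
f 48 50 44
f 46 50 45
f 49 47 45
f 45 50 49
f 49 48 47
f 50 48 49
f 51 62 56
f 51 56 52
f 51 52 58
f 51 58 61
f 51 61 62
f 52 56 60
f 56 62 55
f 62 61 53
f 61 58 57
f 58 52 59
f 54 60 55
f 54 55 53
f 54 53 57
f 54 57 59
f 54 59 60
f 55 60 56
f 53 55 62
f 57 53 61
f 59 57 58
f 60 59 52



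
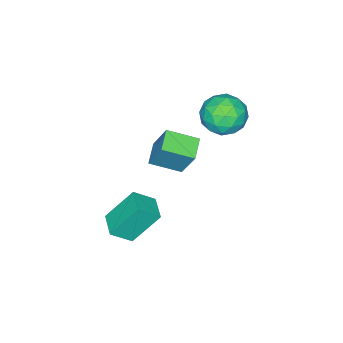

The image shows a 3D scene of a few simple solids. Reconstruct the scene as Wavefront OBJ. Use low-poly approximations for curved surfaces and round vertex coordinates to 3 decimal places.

v -3.995 3.978 2.541
v -2.879 3.592 2.745
v -4.701 2.408 3.435
v -3.585 2.022 3.639
v -3.998 2.992 4.211
v -3.561 3.962 3.658
v -4.019 2.038 2.522
v -3.582 3.008 1.969
v -2.893 2.393 2.733
v -2.88 2.982 3.777
v -4.7 3.018 2.403
v -4.687 3.607 3.447
v -3.375 3.922 2.564
v -4.205 2.078 3.616
v -4.448 2.647 3.952
v -3.792 2.42 4.072
v -3.776 4.14 3.101
v -3.12 3.913 3.221
v -3.778 3.56 4.083
v -4.46 2.087 2.959
v -3.804 1.86 3.079
v -3.788 3.58 2.108
v -3.132 3.353 2.228
v -3.802 2.44 2.097
v -2.727 2.991 2.677
v -3.142 2.069 3.203
v -3.397 2.078 2.546
v -3.141 2.648 2.221
v -2.72 3.337 3.291
v -3.135 2.415 3.817
v -3.377 2.985 4.153
v -3.121 3.555 3.828
v -2.728 2.633 3.284
v -4.445 3.585 2.363
v -4.86 2.663 2.889
v -4.459 2.445 2.352
v -4.203 3.015 2.027
v -4.438 3.931 2.977
v -4.853 3.009 3.503
v -4.439 3.352 3.959
v -4.183 3.922 3.634
v -4.852 3.367 2.896
v 2.005 0.608 -1.587
v 1.027 1.492 0.086
v 1.209 1.262 -2.397
v 0.232 2.146 -0.724
v 2.828 1.574 -1.616
v 1.851 2.458 0.057
v 2.033 2.228 -2.426
v 1.055 3.112 -0.753
v -1.221 0.887 1.554
v -1.007 1.822 3.4
v -2.064 2.158 1.008
v -1.851 3.093 2.854
v -0.229 1.387 1.186
v -0.016 2.322 3.032
v -1.073 2.658 0.64
v -0.859 3.593 2.486
f 1 38 17
f 38 12 41
f 17 41 6
f 38 41 17
f 1 17 13
f 17 6 18
f 13 18 2
f 17 18 13
f 1 13 22
f 13 2 23
f 22 23 8
f 13 23 22
f 1 22 34
f 22 8 37
f 34 37 11
f 22 37 34
f 1 34 38
f 34 11 42
f 38 42 12
f 34 42 38
f 2 18 29
f 18 6 32
f 29 32 10
f 18 32 29
f 6 41 19
f 41 12 40
f 19 40 5
f 41 40 19
f 12 42 39
f 42 11 35
f 39 35 3
f 42 35 39
f 11 37 36
f 37 8 24
f 36 24 7
f 37 24 36
f 8 23 28
f 23 2 25
f 28 25 9
f 23 25 28
f 4 30 16
f 30 10 31
f 16 31 5
f 30 31 16
f 4 16 14
f 16 5 15
f 14 15 3
f 16 15 14
f 4 14 21
f 14 3 20
f 21 20 7
f 14 20 21
f 4 21 26
f 21 7 27
f 26 27 9
f 21 27 26
f 4 26 30
f 26 9 33
f 30 33 10
f 26 33 30
f 5 31 19
f 31 10 32
f 19 32 6
f 31 32 19
f 3 15 39
f 15 5 40
f 39 40 12
f 15 40 39
f 7 20 36
f 20 3 35
f 36 35 11
f 20 35 36
f 9 27 28
f 27 7 24
f 28 24 8
f 27 24 28
f 10 33 29
f 33 9 25
f 29 25 2
f 33 25 29
f 44 46 43
f 47 44 43
f 43 46 45
f 45 47 43
f 44 50 46
f 48 44 47
f 48 50 44
f 46 50 45
f 49 47 45
f 45 50 49
f 49 48 47
f 50 48 49
f 52 54 51
f 55 52 51
f 51 54 53
f 53 55 51
f 52 58 54
f 56 52 55
f 56 58 52
f 54 58 53
f 57 55 53
f 53 58 57
f 57 56 55
f 58 56 57



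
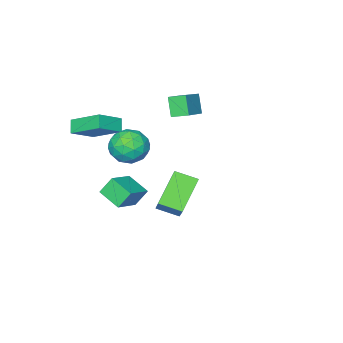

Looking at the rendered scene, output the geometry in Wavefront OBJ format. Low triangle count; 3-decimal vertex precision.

v 0.722 -3.25 -3.196
v 2.333 -2.87 -2.416
v 0.661 -1.829 -3.76
v 2.272 -1.449 -2.98
v 1.308 -3.631 -4.22
v 2.919 -3.251 -3.44
v 1.247 -2.21 -4.784
v 2.858 -1.83 -4.004
v 2.744 2.223 0.439
v 3.701 3.431 1.91
v 2.059 3.272 0.023
v 3.015 4.48 1.494
v 4.345 2.7 -0.994
v 5.301 3.908 0.477
v 3.659 3.749 -1.41
v 4.616 4.957 0.061
v 1.016 -1.242 0.465
v 1.786 -1.258 -0.467
v 2.254 -2.342 1.507
v 3.024 -2.358 0.575
v 2.833 -1.331 1.184
v 2.068 -0.651 0.54
v 1.972 -2.949 0.5
v 1.207 -2.269 -0.144
v 2.377 -2.313 -0.445
v 2.909 -1.313 -0.023
v 1.131 -2.287 1.063
v 1.663 -1.287 1.485
v 1.292 -1.154 -0.093
v 2.748 -2.446 1.133
v 2.635 -1.843 1.491
v 3.088 -1.852 0.943
v 1.458 -0.797 0.499
v 1.911 -0.806 -0.048
v 2.526 -0.849 0.922
v 2.129 -2.794 1.088
v 2.582 -2.803 0.541
v 0.952 -1.748 0.097
v 1.405 -1.757 -0.451
v 1.514 -2.751 0.118
v 2.092 -1.783 -0.628
v 2.82 -2.43 -0.015
v 2.201 -2.777 -0.059
v 1.752 -2.377 -0.438
v 2.405 -1.195 -0.379
v 3.133 -1.842 0.233
v 3.021 -1.238 0.591
v 2.571 -0.839 0.213
v 2.753 -1.815 -0.366
v 0.907 -1.758 0.807
v 1.635 -2.405 1.419
v 1.469 -2.761 0.827
v 1.019 -2.362 0.449
v 1.22 -1.17 1.055
v 1.948 -1.817 1.668
v 2.288 -1.223 1.478
v 1.839 -0.823 1.099
v 1.287 -1.785 1.406
v -2.727 -2.46 0.607
v -3.088 -3.073 1.766
v -3.238 -1.603 0.902
v -3.598 -2.216 2.061
v -1.042 -1.764 1.499
v -1.402 -2.377 2.658
v -1.552 -0.907 1.794
v -1.913 -1.52 2.953
v 2.934 -3.612 1.881
v 2.515 -1.815 2.925
v 3.367 -3.143 1.247
v 2.948 -1.346 2.291
v 4.352 -3.774 2.729
v 3.933 -1.977 3.773
v 4.785 -3.305 2.095
v 4.366 -1.508 3.139
f 2 4 1
f 5 2 1
f 1 4 3
f 3 5 1
f 2 8 4
f 6 2 5
f 6 8 2
f 4 8 3
f 7 5 3
f 3 8 7
f 7 6 5
f 8 6 7
f 10 12 9
f 13 10 9
f 9 12 11
f 11 13 9
f 10 16 12
f 14 10 13
f 14 16 10
f 12 16 11
f 15 13 11
f 11 16 15
f 15 14 13
f 16 14 15
f 17 54 33
f 54 28 57
f 33 57 22
f 54 57 33
f 17 33 29
f 33 22 34
f 29 34 18
f 33 34 29
f 17 29 38
f 29 18 39
f 38 39 24
f 29 39 38
f 17 38 50
f 38 24 53
f 50 53 27
f 38 53 50
f 17 50 54
f 50 27 58
f 54 58 28
f 50 58 54
f 18 34 45
f 34 22 48
f 45 48 26
f 34 48 45
f 22 57 35
f 57 28 56
f 35 56 21
f 57 56 35
f 28 58 55
f 58 27 51
f 55 51 19
f 58 51 55
f 27 53 52
f 53 24 40
f 52 40 23
f 53 40 52
f 24 39 44
f 39 18 41
f 44 41 25
f 39 41 44
f 20 46 32
f 46 26 47
f 32 47 21
f 46 47 32
f 20 32 30
f 32 21 31
f 30 31 19
f 32 31 30
f 20 30 37
f 30 19 36
f 37 36 23
f 30 36 37
f 20 37 42
f 37 23 43
f 42 43 25
f 37 43 42
f 20 42 46
f 42 25 49
f 46 49 26
f 42 49 46
f 21 47 35
f 47 26 48
f 35 48 22
f 47 48 35
f 19 31 55
f 31 21 56
f 55 56 28
f 31 56 55
f 23 36 52
f 36 19 51
f 52 51 27
f 36 51 52
f 25 43 44
f 43 23 40
f 44 40 24
f 43 40 44
f 26 49 45
f 49 25 41
f 45 41 18
f 49 41 45
f 60 62 59
f 63 60 59
f 59 62 61
f 61 63 59
f 60 66 62
f 64 60 63
f 64 66 60
f 62 66 61
f 65 63 61
f 61 66 65
f 65 64 63
f 66 64 65
f 68 70 67
f 71 68 67
f 67 70 69
f 69 71 67
f 68 74 70
f 72 68 71
f 72 74 68
f 70 74 69
f 73 71 69
f 69 74 73
f 73 72 71
f 74 72 73



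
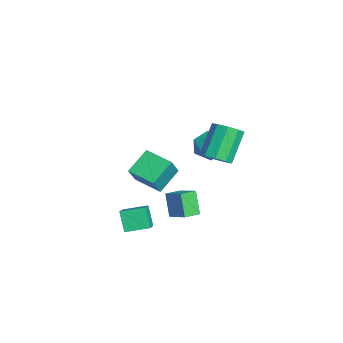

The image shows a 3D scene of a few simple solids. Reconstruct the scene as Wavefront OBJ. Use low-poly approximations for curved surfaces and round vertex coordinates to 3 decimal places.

v 1.715 -1.347 -2.169
v 0.997 -1.427 -0.912
v 1.262 -0.502 -2.373
v 0.545 -0.582 -1.116
v 2.635 -0.718 -1.604
v 1.918 -0.798 -0.347
v 2.183 0.127 -1.808
v 1.465 0.047 -0.551
v -0.336 -3.187 -4.505
v -1.08 -3.321 -3.435
v -0.166 -1.878 -4.222
v -0.91 -2.012 -3.152
v 0.99 -3.548 -3.628
v 0.246 -3.682 -2.558
v 1.16 -2.239 -3.345
v 0.416 -2.373 -2.275
v -4.139 -1.198 -1.833
v -3.381 -1.69 -0.562
v -2.946 -0.06 -2.104
v -2.188 -0.553 -0.832
v -3.292 -2.307 -2.768
v -2.534 -2.8 -1.496
v -2.099 -1.17 -3.038
v -1.341 -1.662 -1.767
v -1.662 1.736 1.07
v -0.899 1.981 1.648
v -0.901 0.399 0.632
v -0.138 0.644 1.21
v -1.001 0.386 1.616
v -1.471 1.212 1.886
v -0.329 1.168 0.394
v -0.799 1.994 0.664
v -0.074 1.63 1.23
v -0.49 1.147 1.985
v -1.31 1.233 0.295
v -1.726 0.75 1.05
v 1.88 0.964 2.044
v 2.32 1.696 1.945
v 1.28 2.529 3.476
v 0.84 1.796 3.576
v 1.835 1.705 1.611
v 0.796 2.538 3.143
v 1.372 1.367 1.48
v 0.332 2.2 3.012
v 1.146 0.841 1.613
v 0.106 1.673 3.145
v 1.264 0.372 1.948
v 0.224 1.204 3.479
v 1.67 0.179 2.328
v 0.63 1.012 3.859
v 2.174 0.354 2.575
v 1.134 1.187 4.107
v 2.541 0.814 2.574
v 1.501 1.647 4.106
v 2.598 1.344 2.325
v 1.558 2.177 3.857
f 2 4 1
f 5 2 1
f 1 4 3
f 3 5 1
f 2 8 4
f 6 2 5
f 6 8 2
f 4 8 3
f 7 5 3
f 3 8 7
f 7 6 5
f 8 6 7
f 10 12 9
f 13 10 9
f 9 12 11
f 11 13 9
f 10 16 12
f 14 10 13
f 14 16 10
f 12 16 11
f 15 13 11
f 11 16 15
f 15 14 13
f 16 14 15
f 18 20 17
f 21 18 17
f 17 20 19
f 19 21 17
f 18 24 20
f 22 18 21
f 22 24 18
f 20 24 19
f 23 21 19
f 19 24 23
f 23 22 21
f 24 22 23
f 25 36 30
f 25 30 26
f 25 26 32
f 25 32 35
f 25 35 36
f 26 30 34
f 30 36 29
f 36 35 27
f 35 32 31
f 32 26 33
f 28 34 29
f 28 29 27
f 28 27 31
f 28 31 33
f 28 33 34
f 29 34 30
f 27 29 36
f 31 27 35
f 33 31 32
f 34 33 26
f 38 37 41
f 38 41 39
f 39 41 42
f 39 42 40
f 41 37 43
f 41 43 42
f 42 43 44
f 42 44 40
f 43 37 45
f 43 45 44
f 44 45 46
f 44 46 40
f 45 37 47
f 45 47 46
f 46 47 48
f 46 48 40
f 47 37 49
f 47 49 48
f 48 49 50
f 48 50 40
f 49 37 51
f 49 51 50
f 50 51 52
f 50 52 40
f 51 37 53
f 51 53 52
f 52 53 54
f 52 54 40
f 53 37 55
f 53 55 54
f 54 55 56
f 54 56 40
f 55 37 38
f 55 38 56
f 56 38 39
f 56 39 40



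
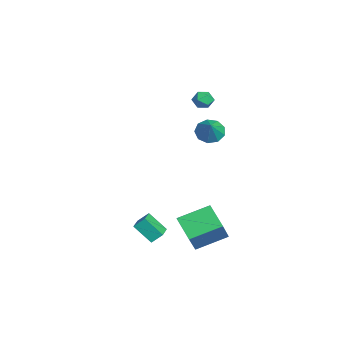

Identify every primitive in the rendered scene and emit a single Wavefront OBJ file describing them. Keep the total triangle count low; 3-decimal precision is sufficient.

v -3.383 4.192 2.442
v -2.896 3.768 2.35
v -4.064 3.392 2.53
v -3.577 2.968 2.438
v -3.606 3.317 2.987
v -3.185 3.812 2.933
v -3.775 3.348 1.947
v -3.354 3.843 1.893
v -3.139 3.246 2.044
v -3.034 3.227 2.687
v -3.926 3.933 2.193
v -3.821 3.914 2.836
v 1.591 3.326 2.853
v 2.113 3.672 2.372
v 2.549 3.234 3.827
v 1.854 4.047 2.663
v 1.471 4.084 3.043
v 1.145 3.767 3.334
v 1.027 3.244 3.4
v 1.173 2.759 3.21
v 1.514 2.54 2.853
v 1.891 2.689 2.496
v 2.128 3.136 2.306
v 2.001 1.919 -4.092
v 3.108 1.466 -2.564
v 1.751 3.658 -3.395
v 2.859 3.205 -1.867
v 3.281 2.415 -4.873
v 4.389 1.962 -3.345
v 3.032 4.154 -4.176
v 4.139 3.701 -2.648
v 2.015 0.485 -4.594
v 1.516 -0.384 -3.645
v 2.033 1.07 -4.048
v 1.534 0.201 -3.099
v 3.106 0.179 -4.301
v 2.607 -0.69 -3.352
v 3.124 0.764 -3.755
v 2.625 -0.105 -2.806
f 1 12 6
f 1 6 2
f 1 2 8
f 1 8 11
f 1 11 12
f 2 6 10
f 6 12 5
f 12 11 3
f 11 8 7
f 8 2 9
f 4 10 5
f 4 5 3
f 4 3 7
f 4 7 9
f 4 9 10
f 5 10 6
f 3 5 12
f 7 3 11
f 9 7 8
f 10 9 2
f 14 13 16
f 14 16 15
f 16 13 17
f 16 17 15
f 17 13 18
f 17 18 15
f 18 13 19
f 18 19 15
f 19 13 20
f 19 20 15
f 20 13 21
f 20 21 15
f 21 13 22
f 21 22 15
f 22 13 23
f 22 23 15
f 23 13 14
f 23 14 15
f 25 27 24
f 28 25 24
f 24 27 26
f 26 28 24
f 25 31 27
f 29 25 28
f 29 31 25
f 27 31 26
f 30 28 26
f 26 31 30
f 30 29 28
f 31 29 30
f 33 35 32
f 36 33 32
f 32 35 34
f 34 36 32
f 33 39 35
f 37 33 36
f 37 39 33
f 35 39 34
f 38 36 34
f 34 39 38
f 38 37 36
f 39 37 38



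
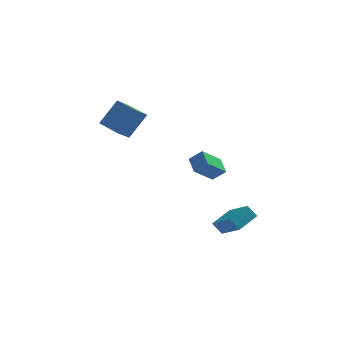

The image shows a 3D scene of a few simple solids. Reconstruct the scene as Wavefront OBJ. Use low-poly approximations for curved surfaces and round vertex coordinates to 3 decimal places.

v 2.988 -3.514 -1.827
v 3.927 -2.326 -1.223
v 1.927 -2.206 -2.749
v 2.866 -1.018 -2.146
v 3.554 -3.582 -2.574
v 4.493 -2.394 -1.971
v 2.493 -2.274 -3.497
v 3.432 -1.086 -2.893
v -3.439 3.378 1.856
v -3.994 2.662 2.426
v -4.747 4.679 2.215
v -5.303 3.963 2.784
v -2.417 3.937 3.556
v -2.973 3.221 4.125
v -3.726 5.238 3.914
v -4.281 4.522 4.484
v 0.8 -1.134 0.92
v 1.585 -1.243 1.609
v 0.414 -0.131 1.518
v 1.199 -0.24 2.207
v 1.801 -0.16 -0.067
v 2.586 -0.269 0.622
v 1.415 0.843 0.531
v 2.2 0.734 1.22
f 2 4 1
f 5 2 1
f 1 4 3
f 3 5 1
f 2 8 4
f 6 2 5
f 6 8 2
f 4 8 3
f 7 5 3
f 3 8 7
f 7 6 5
f 8 6 7
f 10 12 9
f 13 10 9
f 9 12 11
f 11 13 9
f 10 16 12
f 14 10 13
f 14 16 10
f 12 16 11
f 15 13 11
f 11 16 15
f 15 14 13
f 16 14 15
f 18 20 17
f 21 18 17
f 17 20 19
f 19 21 17
f 18 24 20
f 22 18 21
f 22 24 18
f 20 24 19
f 23 21 19
f 19 24 23
f 23 22 21
f 24 22 23



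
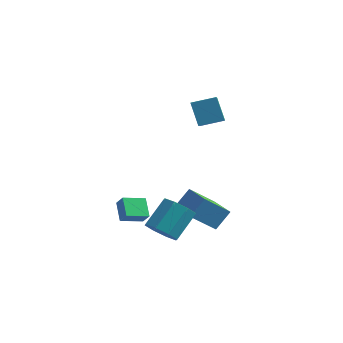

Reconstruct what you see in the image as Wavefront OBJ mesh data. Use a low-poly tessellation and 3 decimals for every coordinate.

v -4.553 -0.671 -2.481
v -4.085 -0.897 -1.807
v -3.555 0.231 -2.871
v -3.088 0.005 -2.197
v -3.972 -1.625 -3.203
v -3.505 -1.851 -2.529
v -2.975 -0.723 -3.593
v -2.507 -0.949 -2.919
v -0.419 1.522 -4.255
v -1.6 0.617 -2.904
v 0.127 2.34 -3.23
v -1.054 1.434 -1.879
v 0.934 0.226 -3.941
v -0.247 -0.68 -2.59
v 1.48 1.043 -2.916
v 0.299 0.138 -1.565
v -1.214 -2.623 -2.804
v -0.469 -2.307 -3.487
v 0.08 -0.861 -2.22
v -0.666 -1.177 -1.536
v -1.178 -1.933 -3.607
v -0.63 -0.486 -2.34
v -1.909 -1.963 -3.256
v -1.361 -0.517 -1.989
v -2.233 -2.38 -2.64
v -1.684 -0.933 -1.373
v -1.96 -2.939 -2.12
v -1.411 -1.493 -0.853
v -1.25 -3.314 -2
v -0.702 -1.867 -0.733
v -0.519 -3.283 -2.351
v 0.029 -1.837 -1.084
v -0.196 -2.867 -2.967
v 0.353 -1.42 -1.7
v -1.815 3.962 3.466
v -1.308 2.304 4.541
v -0.544 4.584 3.825
v -0.037 2.926 4.9
v -1.123 3.314 2.14
v -0.616 1.656 3.215
v 0.148 3.936 2.499
v 0.655 2.278 3.574
f 2 4 1
f 5 2 1
f 1 4 3
f 3 5 1
f 2 8 4
f 6 2 5
f 6 8 2
f 4 8 3
f 7 5 3
f 3 8 7
f 7 6 5
f 8 6 7
f 10 12 9
f 13 10 9
f 9 12 11
f 11 13 9
f 10 16 12
f 14 10 13
f 14 16 10
f 12 16 11
f 15 13 11
f 11 16 15
f 15 14 13
f 16 14 15
f 18 17 21
f 18 21 19
f 19 21 22
f 19 22 20
f 21 17 23
f 21 23 22
f 22 23 24
f 22 24 20
f 23 17 25
f 23 25 24
f 24 25 26
f 24 26 20
f 25 17 27
f 25 27 26
f 26 27 28
f 26 28 20
f 27 17 29
f 27 29 28
f 28 29 30
f 28 30 20
f 29 17 31
f 29 31 30
f 30 31 32
f 30 32 20
f 31 17 33
f 31 33 32
f 32 33 34
f 32 34 20
f 33 17 18
f 33 18 34
f 34 18 19
f 34 19 20
f 36 38 35
f 39 36 35
f 35 38 37
f 37 39 35
f 36 42 38
f 40 36 39
f 40 42 36
f 38 42 37
f 41 39 37
f 37 42 41
f 41 40 39
f 42 40 41



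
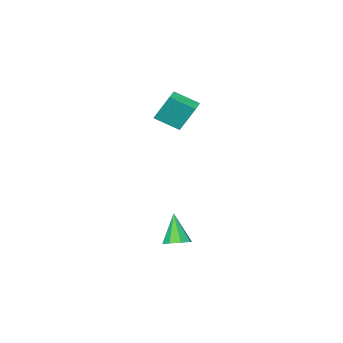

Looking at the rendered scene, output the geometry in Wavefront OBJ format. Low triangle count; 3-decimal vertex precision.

v 3.863 0.775 -3.423
v 4.524 0.987 -3.197
v 3.517 0.105 -1.777
v 4.135 1.38 -3.119
v 3.587 1.419 -3.219
v 3.2 1.08 -3.438
v 3.202 0.562 -3.648
v 3.591 0.169 -3.726
v 4.14 0.131 -3.627
v 4.526 0.47 -3.408
v -0.417 -3.784 2.264
v -0.808 -3.011 3.796
v 0.356 -3.207 2.17
v -0.035 -2.433 3.702
v 0.435 -4.807 2.998
v 0.044 -4.033 4.53
v 1.208 -4.229 2.904
v 0.817 -3.456 4.436
f 2 1 4
f 2 4 3
f 4 1 5
f 4 5 3
f 5 1 6
f 5 6 3
f 6 1 7
f 6 7 3
f 7 1 8
f 7 8 3
f 8 1 9
f 8 9 3
f 9 1 10
f 9 10 3
f 10 1 2
f 10 2 3
f 12 14 11
f 15 12 11
f 11 14 13
f 13 15 11
f 12 18 14
f 16 12 15
f 16 18 12
f 14 18 13
f 17 15 13
f 13 18 17
f 17 16 15
f 18 16 17

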